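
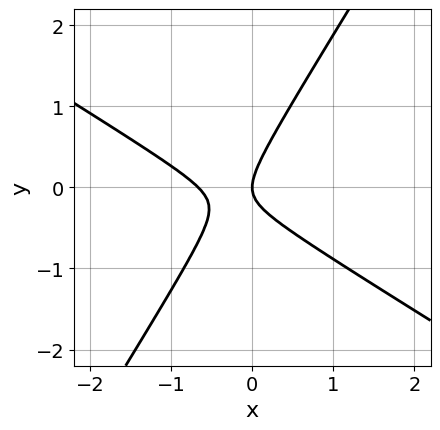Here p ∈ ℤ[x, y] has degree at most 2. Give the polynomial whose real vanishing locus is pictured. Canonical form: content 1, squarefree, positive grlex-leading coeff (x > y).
3*x^2 + 3*x*y - 3*y^2 + 2*x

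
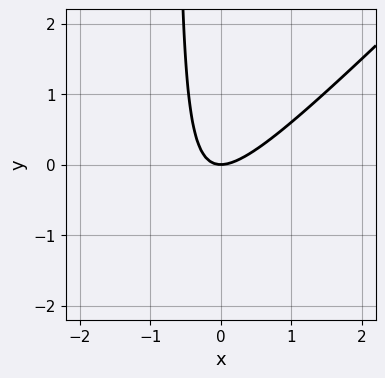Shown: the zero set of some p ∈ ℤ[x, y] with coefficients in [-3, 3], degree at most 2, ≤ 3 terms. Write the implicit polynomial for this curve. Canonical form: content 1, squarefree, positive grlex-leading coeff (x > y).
3*x^2 - 3*x*y - 2*y

The degree is 2 — no degree-1 curve has this shape.
Reading off the gridlines: it crosses the y-axis at the gridline y = 0; it meets the x-axis at x = 0 (among the integer gridlines).
Putting this together gives p.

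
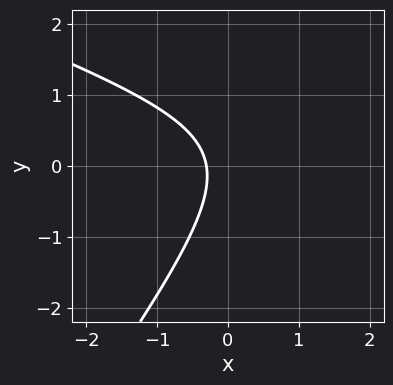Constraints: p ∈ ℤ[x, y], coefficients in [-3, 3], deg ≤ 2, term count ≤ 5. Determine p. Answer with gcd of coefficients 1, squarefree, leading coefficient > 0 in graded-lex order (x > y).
1. The degree is 2 — no degree-1 curve has this shape.
2. From the visible intercepts: it misses every integer gridline on the y-axis.
3. Putting this together gives p.

x^2 + 2*x*y - 2*y^2 - 3*x - 1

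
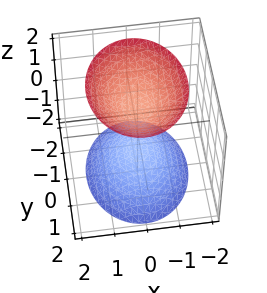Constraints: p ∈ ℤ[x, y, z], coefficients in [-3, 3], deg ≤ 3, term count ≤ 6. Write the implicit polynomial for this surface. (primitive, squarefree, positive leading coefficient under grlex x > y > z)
3*x^2 + 2*y^2 - 2*z^2 + 2

I count 2 distinct pieces.
deg p = 2.
Symmetries: it's symmetric under x → −x, forcing even powers of x; the z ↦ −z reflection is a symmetry, so z appears only in even powers; it's symmetric under y → −y, forcing even powers of y.
Checking where it meets the axes: no y-intercept at any integer in the box; it misses every integer gridline on the x-axis; among the integer gridlines, it crosses the z-axis at z ∈ {-1, 1}.
Solving for integer coefficients yields p as stated.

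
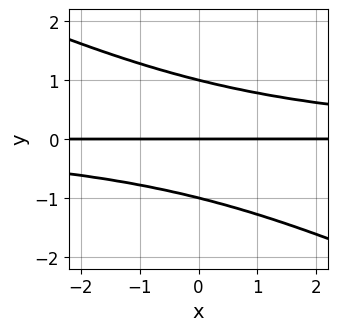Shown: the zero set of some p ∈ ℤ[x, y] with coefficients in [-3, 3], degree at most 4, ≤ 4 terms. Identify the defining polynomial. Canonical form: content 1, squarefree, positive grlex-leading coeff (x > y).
First, the degree is 3 — a generic line meets the curve in up to 3 points.
Next, from the axis intercepts and sections: among the integer gridlines, it crosses the y-axis at y ∈ {-1, 0, 1}; the visible x-axis segment lies entirely on the curve.
Finally, the integer polynomial consistent with all of this is the stated p.

x*y^2 + 2*y^3 - 2*y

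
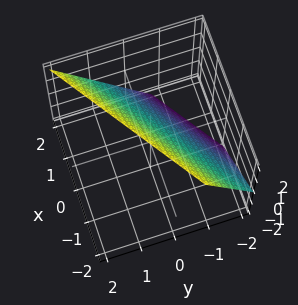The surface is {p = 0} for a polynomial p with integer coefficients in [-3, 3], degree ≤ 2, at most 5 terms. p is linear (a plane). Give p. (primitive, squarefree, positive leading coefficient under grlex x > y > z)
1. The degree is 1 — every cross-section is a straight line — this is a plane.
2. From the axis intercepts and sections: it crosses the z-axis at the gridline z = 1; one x-axis crossing is at x = 1.
3. Matching integer coefficients to the picture gives p.

2*x - 3*y + 2*z - 2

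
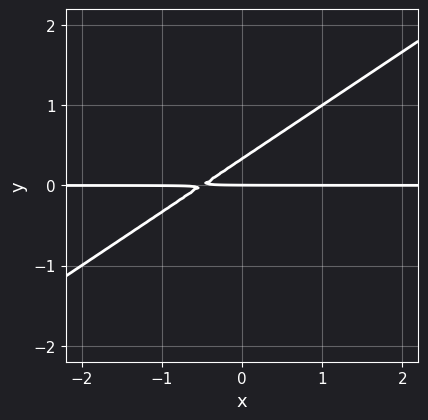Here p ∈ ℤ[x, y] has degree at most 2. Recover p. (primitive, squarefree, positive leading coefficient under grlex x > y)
1. Degree: a generic line meets the curve in up to 2 points, so deg p = 2.
2. From the visible intercepts: the visible x-axis segment lies entirely on the curve; one y-axis crossing is at y = 0.
3. Matching integer coefficients to the picture gives p.

2*x*y - 3*y^2 + y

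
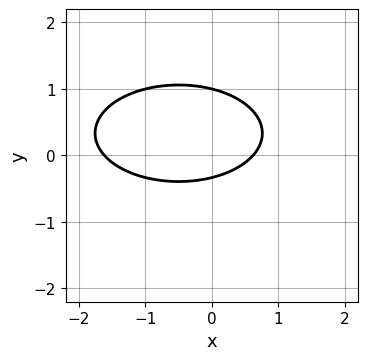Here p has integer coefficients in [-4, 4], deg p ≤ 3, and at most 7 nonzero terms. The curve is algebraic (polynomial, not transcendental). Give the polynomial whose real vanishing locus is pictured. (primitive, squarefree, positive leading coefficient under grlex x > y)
x^2 + 3*y^2 + x - 2*y - 1

1. Degree: no degree-1 curve has this shape, so deg p = 2.
2. From the axis intercepts and sections: it crosses the y-axis at the gridline y = 1.
3. Assembling these constraints gives the stated polynomial.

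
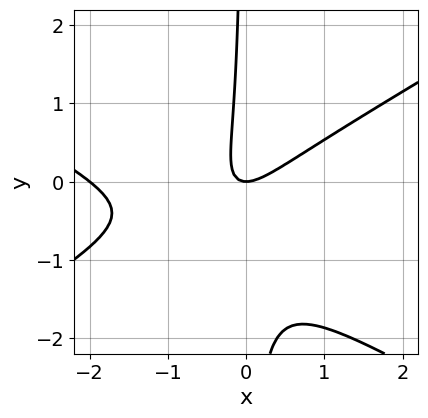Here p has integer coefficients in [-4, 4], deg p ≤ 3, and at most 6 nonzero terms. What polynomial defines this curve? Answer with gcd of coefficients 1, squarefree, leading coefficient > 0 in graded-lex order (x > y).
(a) Degree: no degree-2 curve has this shape, so deg p = 3.
(b) Observable constraints: among the integer gridlines, it crosses the x-axis at x ∈ {-2, 0}; it crosses the y-axis at the gridline y = 0.
(c) The integer polynomial consistent with all of this is the stated p.

x^3 - 3*x*y^2 + 2*x^2 - 3*x*y - y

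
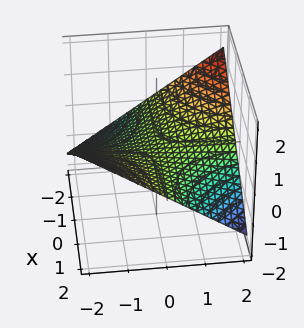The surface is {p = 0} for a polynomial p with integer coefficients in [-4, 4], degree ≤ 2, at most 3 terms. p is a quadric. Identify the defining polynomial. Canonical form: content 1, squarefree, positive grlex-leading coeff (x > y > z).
(a) deg p = 2. A hyperbolic paraboloid; a quadric.
(b) Checking where it meets the axes: every point of the y-axis in the box is on the surface; one z-axis crossing is at z = 0.
(c) Fitting integer coefficients to these (and the overall shape) gives p. Check: (-1, 0, 0) on the x-axis lies on the surface, and p(-1, 0, 0) = 0. ✓

x*y + 3*z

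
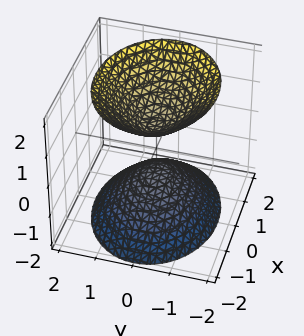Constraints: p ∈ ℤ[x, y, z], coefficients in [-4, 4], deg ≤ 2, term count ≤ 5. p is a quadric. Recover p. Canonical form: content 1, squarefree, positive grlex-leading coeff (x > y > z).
2*x^2 + 3*y^2 - 2*z^2 + 1

1. I count 2 distinct pieces.
2. Degree: two separate bowl-shaped sheets opening away from each other; a quadric, so deg p = 2.
3. Symmetries: it's symmetric under x → −x, forcing even powers of x; mirror symmetry y ↦ −y ⇒ only even powers of y; the z ↦ −z reflection is a symmetry, so z appears only in even powers.
4. From the axis intercepts and sections: no y-intercept at any integer in the box; it misses every integer gridline on the x-axis.
5. Fitting integer coefficients to these (and the overall shape) gives p.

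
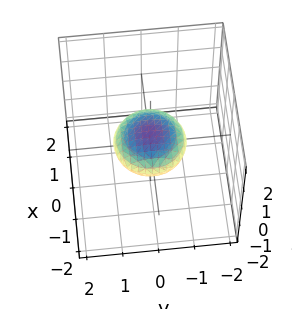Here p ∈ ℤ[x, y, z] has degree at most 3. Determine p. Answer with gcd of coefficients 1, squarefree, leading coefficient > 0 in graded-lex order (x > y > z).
First, the degree is 2 — a closed, bounded, convex surface; a quadric.
Next, symmetries: the z ↦ −z reflection is a symmetry, so z appears only in even powers; the surface is invariant under rotation about z: p = q(x² + y², z).
Next, checking where it meets the axes: the x-axis gridline crossings are at x ∈ {-1, 1}; among the integer gridlines, it crosses the y-axis at y ∈ {-1, 1}; a circular section at z = 0 has radius exactly 1.
Finally, solving for integer coefficients yields p as stated.

x^2 + y^2 + 3*z^2 - 1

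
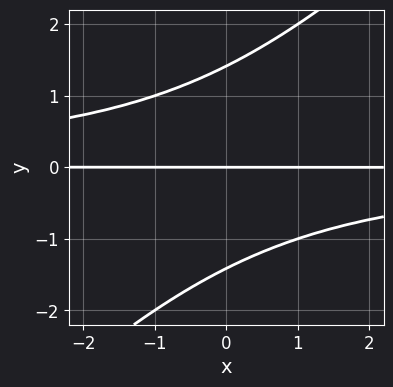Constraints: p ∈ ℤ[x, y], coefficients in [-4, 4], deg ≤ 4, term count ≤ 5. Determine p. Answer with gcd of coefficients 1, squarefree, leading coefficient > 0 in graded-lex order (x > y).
First, deg p = 3. The shape is more complex than any degree-2 curve.
Then, against the integer gridlines: it crosses the y-axis at the gridline y = 0; every point of the x-axis in the box is on the curve.
Finally, the integer polynomial consistent with all of this is the stated p.

x*y^2 - y^3 + 2*y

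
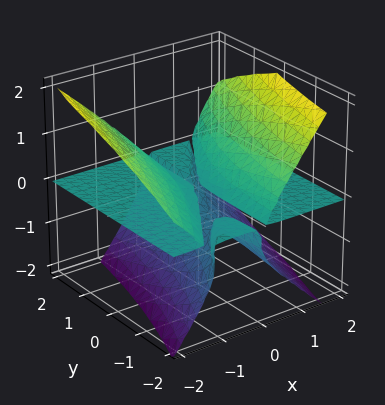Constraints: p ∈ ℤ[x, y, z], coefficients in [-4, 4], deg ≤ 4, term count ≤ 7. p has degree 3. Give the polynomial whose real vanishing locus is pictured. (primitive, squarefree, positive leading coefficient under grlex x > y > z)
3*x^2*z - 2*x*y*z + x*z^2 - 3*z^3 - 2*z^2

(a) I count 3 distinct pieces.
(b) Degree: a generic line meets the surface in up to 3 points, so deg p = 3.
(c) Checking where it meets the axes: the visible y-axis segment lies entirely on the surface; every point of the x-axis in the box is on the surface.
(d) Assembling these constraints gives the stated polynomial.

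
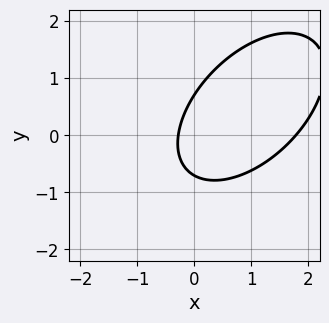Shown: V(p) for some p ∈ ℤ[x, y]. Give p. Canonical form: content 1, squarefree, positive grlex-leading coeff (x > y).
2*x^2 - 2*x*y + 2*y^2 - 3*x - 1

First, deg p = 2. No degree-1 curve has this shape.
Finally, solving for integer coefficients yields p as stated.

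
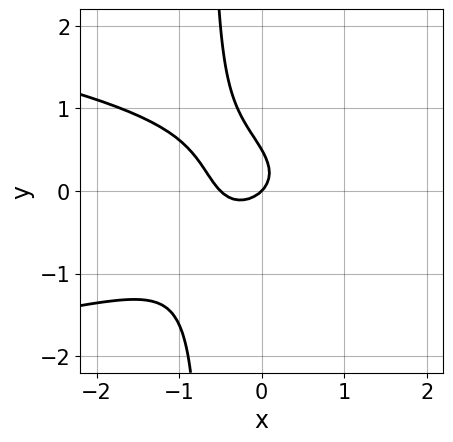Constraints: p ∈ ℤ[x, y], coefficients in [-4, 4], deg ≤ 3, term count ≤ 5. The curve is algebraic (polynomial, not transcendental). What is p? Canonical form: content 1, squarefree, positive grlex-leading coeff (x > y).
3*x*y^2 + 2*x^2 + 2*y^2 + x - y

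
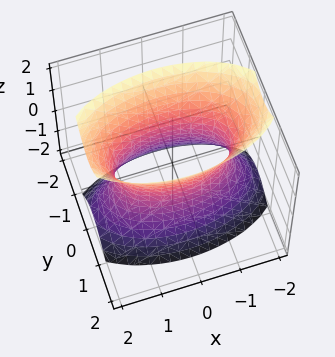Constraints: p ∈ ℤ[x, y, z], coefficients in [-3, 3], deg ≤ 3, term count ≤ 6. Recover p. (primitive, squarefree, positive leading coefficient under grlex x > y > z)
x^2 + 3*y^2 - z^2 - 2

1. deg p = 2.
2. Symmetries: it's symmetric under z → −z, forcing even powers of z; it's symmetric under y → −y, forcing even powers of y; it's symmetric under x → −x, forcing even powers of x.
3. From the visible intercepts: it misses every integer gridline on the z-axis.
4. Solving for integer coefficients yields p as stated.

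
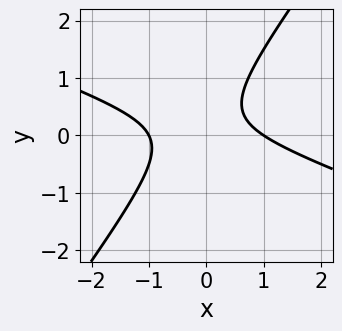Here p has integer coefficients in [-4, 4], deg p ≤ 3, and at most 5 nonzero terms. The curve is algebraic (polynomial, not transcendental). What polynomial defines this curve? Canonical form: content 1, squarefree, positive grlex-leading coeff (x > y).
1. The degree is 2 — a generic line meets the curve in up to 2 points.
2. Against the integer gridlines: the curve avoids every integer y-axis point in the box; the x-axis gridline crossings are at x ∈ {-1, 1}.
3. Assembling these constraints gives the stated polynomial.

x^2 + 2*x*y - 2*y^2 + y - 1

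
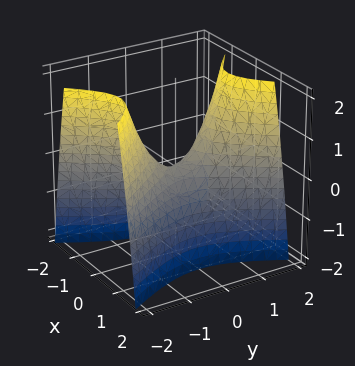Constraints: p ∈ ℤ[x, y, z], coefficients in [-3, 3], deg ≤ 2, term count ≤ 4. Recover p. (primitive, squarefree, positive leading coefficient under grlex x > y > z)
2*x^2 - y^2 + z

1. The degree is 2 — a hyperbolic paraboloid; a quadric.
2. Symmetries: it's symmetric under y → −y, forcing even powers of y; it's symmetric under x → −x, forcing even powers of x.
3. Reading off the gridlines: it meets the x-axis at x = 0 (among the integer gridlines); it meets the y-axis at y = 0 (among the integer gridlines); it meets the z-axis at z = 0 (among the integer gridlines).
4. Putting this together gives p.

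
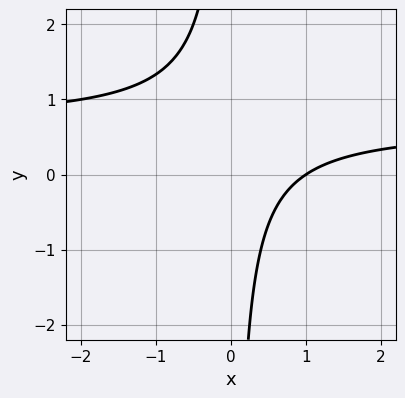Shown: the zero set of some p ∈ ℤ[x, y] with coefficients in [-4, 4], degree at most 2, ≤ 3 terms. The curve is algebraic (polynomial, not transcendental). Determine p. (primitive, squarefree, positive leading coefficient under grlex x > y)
First, degree: the shape is more complex than any degree-1 curve, so deg p = 2.
Then, from the axis intercepts and sections: it crosses the x-axis at the gridline x = 1; the curve avoids every integer y-axis point in the box.
Finally, the integer polynomial consistent with all of this is the stated p.

3*x*y - 2*x + 2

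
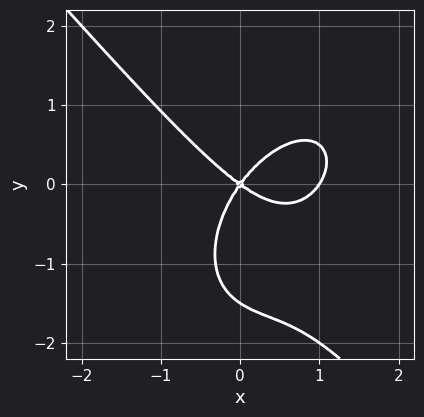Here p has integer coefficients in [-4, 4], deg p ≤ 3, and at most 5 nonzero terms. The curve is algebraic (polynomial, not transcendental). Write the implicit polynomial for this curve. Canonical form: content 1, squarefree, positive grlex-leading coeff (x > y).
3*x^3 + 2*y^3 - 3*x^2 - 2*x*y + 3*y^2

deg p = 3. The shape is more complex than any degree-2 curve.
Reading off the gridlines: it crosses the y-axis at the gridline y = 0; among the integer gridlines, it crosses the x-axis at x ∈ {0, 1}.
Assembling these constraints gives the stated polynomial.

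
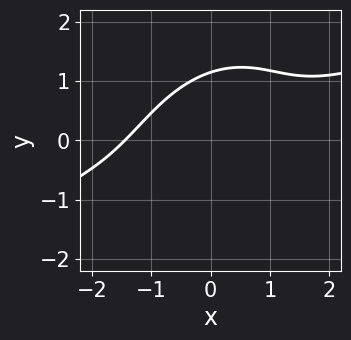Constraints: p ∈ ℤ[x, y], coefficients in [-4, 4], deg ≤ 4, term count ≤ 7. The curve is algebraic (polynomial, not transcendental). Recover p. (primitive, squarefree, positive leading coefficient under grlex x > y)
(a) deg p = 3.
(b) The integer polynomial consistent with all of this is the stated p.

x^3 - 3*x^2*y + 2*x*y^2 - 2*y^3 + 3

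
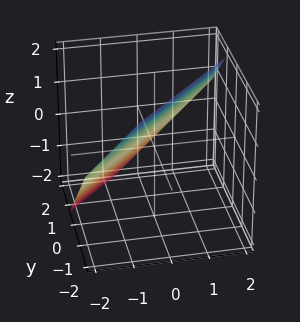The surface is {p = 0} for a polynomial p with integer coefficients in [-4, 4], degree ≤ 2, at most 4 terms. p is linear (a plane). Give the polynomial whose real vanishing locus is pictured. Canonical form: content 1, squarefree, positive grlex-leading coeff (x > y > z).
1. The degree is 1 — every cross-section is a straight line — this is a plane.
2. Putting this together gives p.

3*x - 3*y - 3*z + 2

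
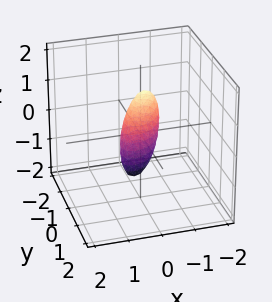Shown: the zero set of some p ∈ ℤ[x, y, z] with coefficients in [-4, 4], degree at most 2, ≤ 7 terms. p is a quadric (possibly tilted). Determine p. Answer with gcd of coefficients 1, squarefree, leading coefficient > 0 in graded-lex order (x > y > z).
3*x^2 - 3*x*y + 3*y^2 + 3*y*z + 2*z^2 - 1

(a) The degree is 2 — no degree-1 surface has this shape.
(b) Solving for integer coefficients yields p as stated.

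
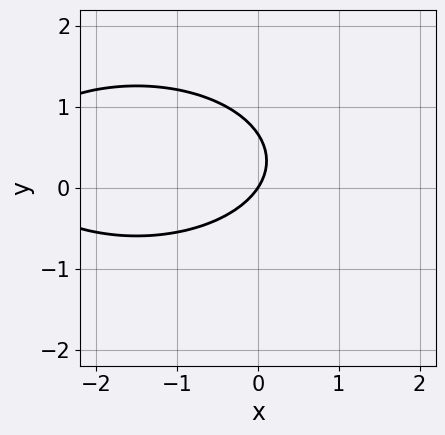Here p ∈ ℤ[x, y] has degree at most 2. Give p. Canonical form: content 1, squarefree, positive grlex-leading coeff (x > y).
x^2 + 3*y^2 + 3*x - 2*y

(a) Degree: no degree-1 curve has this shape, so deg p = 2.
(b) From the axis intercepts and sections: it meets the y-axis at y = 0 (among the integer gridlines); one x-axis crossing is at x = 0.
(c) The integer polynomial consistent with all of this is the stated p.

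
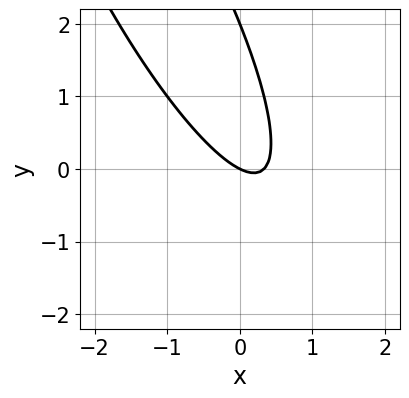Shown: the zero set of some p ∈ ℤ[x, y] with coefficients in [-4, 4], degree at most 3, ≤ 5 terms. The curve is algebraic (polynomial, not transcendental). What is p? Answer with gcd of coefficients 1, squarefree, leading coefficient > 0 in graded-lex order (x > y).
1. deg p = 2. No degree-1 curve has this shape.
2. Checking where it meets the axes: among the integer gridlines, it crosses the y-axis at y ∈ {0, 2}; one x-axis crossing is at x = 0.
3. Fitting integer coefficients to these (and the overall shape) gives p.

3*x^2 + 3*x*y + y^2 - x - 2*y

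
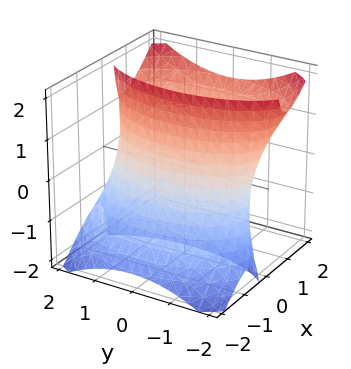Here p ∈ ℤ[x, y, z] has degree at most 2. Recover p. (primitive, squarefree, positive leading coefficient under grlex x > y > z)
1. Degree: the shape is more complex than any degree-1 surface, so deg p = 2.
2. Reading off the gridlines: among the integer gridlines, it crosses the x-axis at x ∈ {-1, 1}; it misses every integer gridline on the z-axis.
3. Matching integer coefficients to the picture gives p.

3*x^2 - 3*x*z + y^2 - 3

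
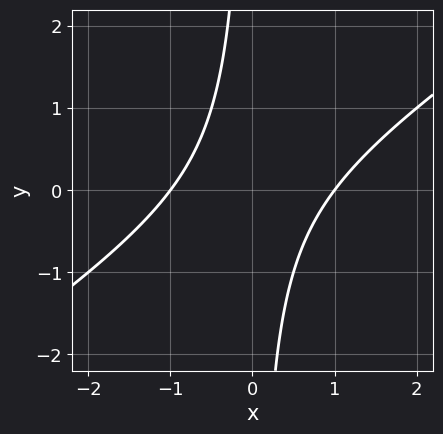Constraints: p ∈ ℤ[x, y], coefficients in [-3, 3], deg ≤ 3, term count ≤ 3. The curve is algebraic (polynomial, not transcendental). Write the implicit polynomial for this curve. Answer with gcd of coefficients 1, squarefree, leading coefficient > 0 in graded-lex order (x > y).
(a) deg p = 2.
(b) From the axis intercepts and sections: no y-intercept at any integer in the box; the x-axis gridline crossings are at x ∈ {-1, 1}.
(c) Fitting integer coefficients to these (and the overall shape) gives p.

2*x^2 - 3*x*y - 2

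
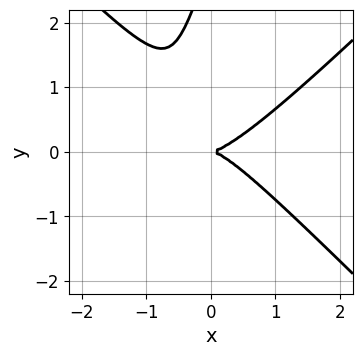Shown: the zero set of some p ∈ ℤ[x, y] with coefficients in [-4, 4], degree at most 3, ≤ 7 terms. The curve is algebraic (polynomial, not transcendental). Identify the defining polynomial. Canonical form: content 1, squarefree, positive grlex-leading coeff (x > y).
3*x^3 - x^2*y - 3*x*y^2 + y^3 - 3*y^2

deg p = 3. The shape is more complex than any degree-2 curve.
Against the integer gridlines: it meets the x-axis at x = 0 (among the integer gridlines); one y-axis crossing is at y = 0.
These observations pin down the coefficients.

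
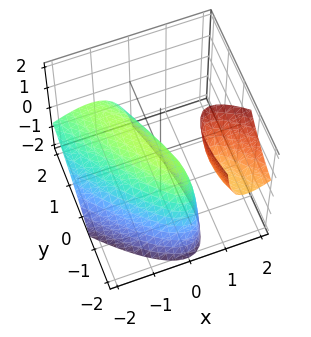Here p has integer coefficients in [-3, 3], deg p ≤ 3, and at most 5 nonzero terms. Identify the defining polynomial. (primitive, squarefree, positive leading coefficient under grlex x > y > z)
3*x^2 + 3*x*y - 3*x*z + y^2 + 2*z

First, the picture has 2 separate pieces. They look like related sheets of one shape, so recover p as a whole.
Then, the degree is 2 — a generic line meets the surface in up to 2 points.
Then, from the visible intercepts: it meets the y-axis at y = 0 (among the integer gridlines); it meets the x-axis at x = 0 (among the integer gridlines).
Finally, together with the visible shape, these determine p as stated.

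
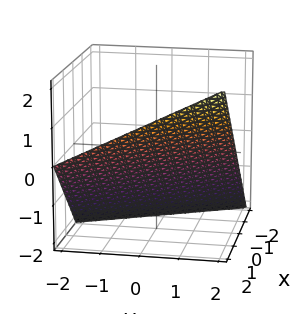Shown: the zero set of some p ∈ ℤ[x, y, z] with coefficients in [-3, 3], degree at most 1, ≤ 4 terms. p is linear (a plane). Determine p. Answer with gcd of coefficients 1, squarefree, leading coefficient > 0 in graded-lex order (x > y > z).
1. The degree is 1 — the surface is flat (a plane).
2. From the axis intercepts and sections: it meets the x-axis at x = 1 (among the integer gridlines); it meets the z-axis at z = -1 (among the integer gridlines); it crosses the y-axis at the gridline y = 2.
3. Putting this together gives p.

2*x + y - 2*z - 2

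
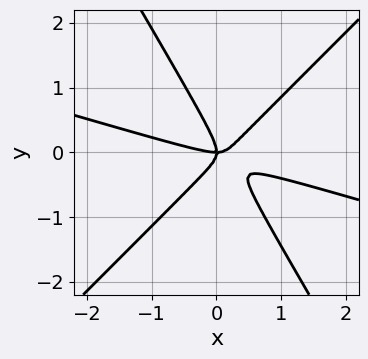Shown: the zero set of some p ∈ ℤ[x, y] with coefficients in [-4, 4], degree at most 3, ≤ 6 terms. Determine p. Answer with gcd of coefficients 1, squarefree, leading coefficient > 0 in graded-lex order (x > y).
x^3 + 3*x^2*y - 2*x*y^2 - 2*y^3 - x*y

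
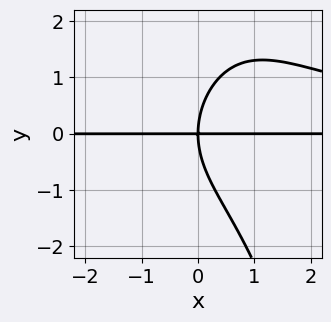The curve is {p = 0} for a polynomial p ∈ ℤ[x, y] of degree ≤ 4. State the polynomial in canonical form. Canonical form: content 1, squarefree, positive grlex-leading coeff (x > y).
x^2*y^2 + y^3 - 3*x*y

(a) deg p = 4.
(b) Checking where it meets the axes: one y-axis crossing is at y = 0; the visible x-axis segment lies entirely on the curve.
(c) Matching integer coefficients to the picture gives p.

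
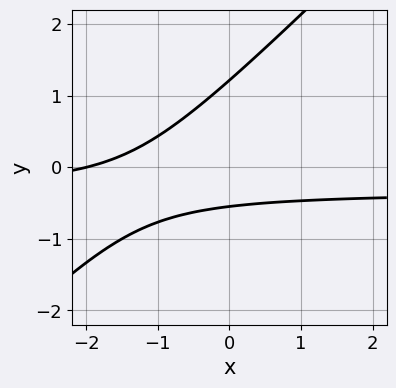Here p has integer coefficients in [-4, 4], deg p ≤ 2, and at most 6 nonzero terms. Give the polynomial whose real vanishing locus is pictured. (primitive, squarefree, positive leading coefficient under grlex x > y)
3*x*y - 3*y^2 + x + 2*y + 2

First, deg p = 2.
Next, against the integer gridlines: one x-axis crossing is at x = -2.
Finally, the integer polynomial consistent with all of this is the stated p.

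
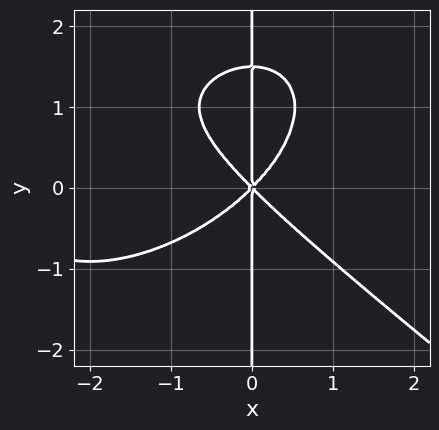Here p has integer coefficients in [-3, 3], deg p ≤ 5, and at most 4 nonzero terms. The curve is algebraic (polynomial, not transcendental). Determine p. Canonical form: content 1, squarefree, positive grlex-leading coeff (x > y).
Degree: the shape is more complex than any degree-3 curve, so deg p = 4.
Checking where it meets the axes: it meets the x-axis at x = 0 (among the integer gridlines); every point of the y-axis in the box is on the curve.
Matching integer coefficients to the picture gives p.

x^4 + 2*x*y^3 + 3*x^3 - 3*x*y^2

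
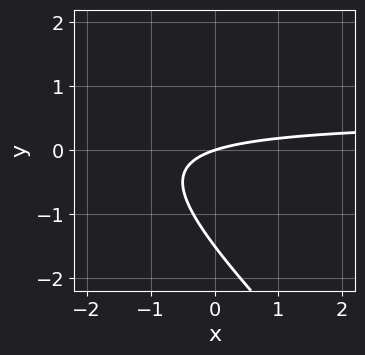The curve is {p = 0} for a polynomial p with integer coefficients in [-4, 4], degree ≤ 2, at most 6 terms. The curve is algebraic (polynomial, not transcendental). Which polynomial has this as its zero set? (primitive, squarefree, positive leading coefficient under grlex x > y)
2*x*y + 2*y^2 - x + 3*y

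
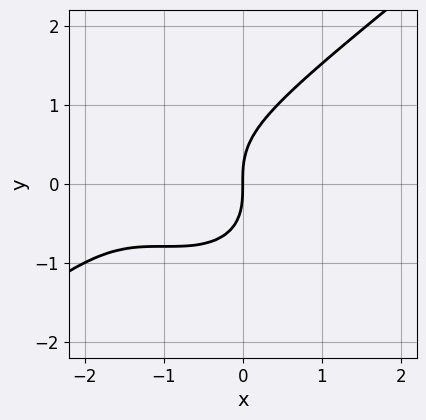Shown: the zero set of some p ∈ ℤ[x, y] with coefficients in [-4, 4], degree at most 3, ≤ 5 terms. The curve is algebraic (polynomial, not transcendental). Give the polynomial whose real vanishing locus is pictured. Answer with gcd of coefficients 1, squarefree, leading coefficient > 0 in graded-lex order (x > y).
x^3 - 2*y^3 + 3*x^2 + 3*x

First, the degree is 3 — a generic line meets the curve in up to 3 points.
Next, observable constraints: it meets the y-axis at y = 0 (among the integer gridlines); one x-axis crossing is at x = 0.
Finally, these observations pin down the coefficients.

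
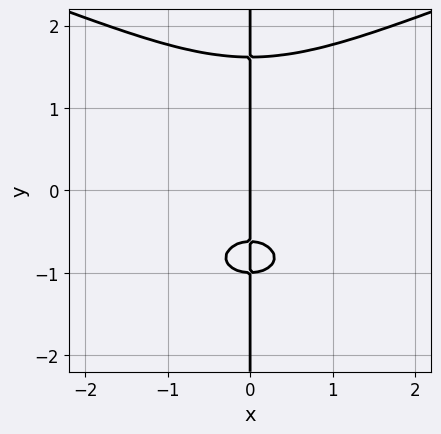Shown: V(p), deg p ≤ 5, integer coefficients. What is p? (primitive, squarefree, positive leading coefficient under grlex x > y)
The degree is 4 — a generic line meets the curve in up to 4 points.
Against the integer gridlines: it meets the x-axis at x = 0 (among the integer gridlines); every point of the y-axis in the box is on the curve.
Solving for integer coefficients yields p as stated.

x*y^3 - x^3 - 2*x*y - x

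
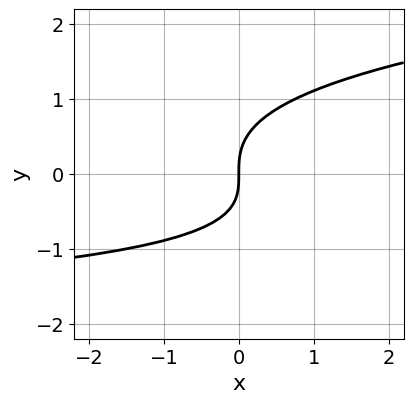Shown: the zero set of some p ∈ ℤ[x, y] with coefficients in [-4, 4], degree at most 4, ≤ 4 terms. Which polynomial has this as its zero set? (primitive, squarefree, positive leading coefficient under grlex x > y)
(a) Degree: the shape is more complex than any degree-2 curve, so deg p = 3.
(b) From the visible intercepts: it meets the x-axis at x = 0 (among the integer gridlines); it meets the y-axis at y = 0 (among the integer gridlines).
(c) The integer polynomial consistent with all of this is the stated p.

3*y^3 - x*y - 3*x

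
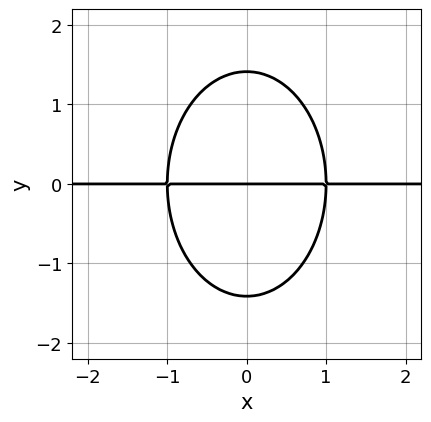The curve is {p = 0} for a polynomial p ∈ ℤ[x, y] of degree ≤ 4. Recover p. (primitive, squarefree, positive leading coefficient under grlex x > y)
2*x^2*y + y^3 - 2*y

(a) The degree is 3 — no degree-2 curve has this shape.
(b) Symmetries: it's symmetric under x → −x, forcing even powers of x.
(c) From the visible intercepts: the visible x-axis segment lies entirely on the curve; it crosses the y-axis at the gridline y = 0.
(d) Matching integer coefficients to the picture gives p.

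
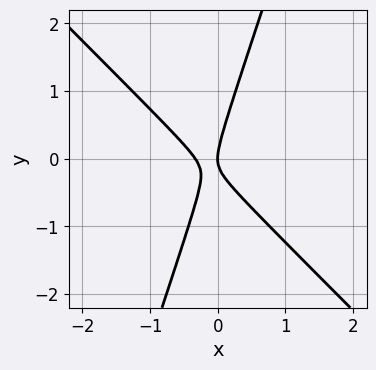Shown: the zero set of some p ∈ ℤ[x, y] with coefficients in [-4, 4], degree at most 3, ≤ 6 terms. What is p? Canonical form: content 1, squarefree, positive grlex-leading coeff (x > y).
3*x^2 + 2*x*y - y^2 + x

(a) Degree: no degree-1 curve has this shape, so deg p = 2.
(b) Observable constraints: one x-axis crossing is at x = 0; it meets the y-axis at y = 0 (among the integer gridlines).
(c) Solving for integer coefficients yields p as stated.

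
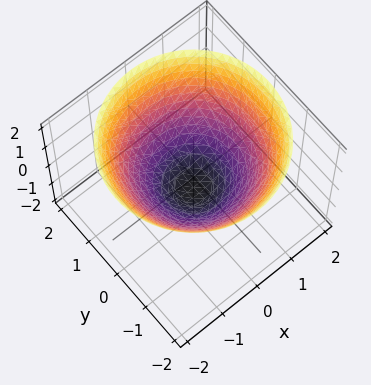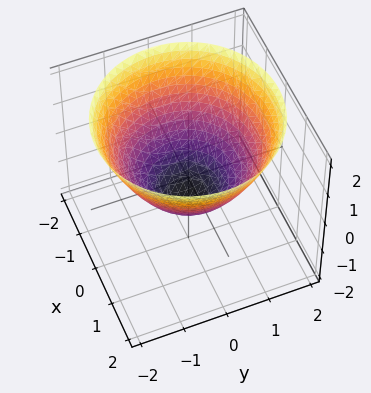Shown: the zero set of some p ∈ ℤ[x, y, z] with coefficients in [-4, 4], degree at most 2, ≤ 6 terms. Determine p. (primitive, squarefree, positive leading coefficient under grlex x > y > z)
2*x^2 + 2*y^2 - 3*z - 2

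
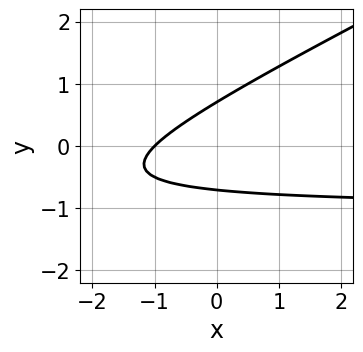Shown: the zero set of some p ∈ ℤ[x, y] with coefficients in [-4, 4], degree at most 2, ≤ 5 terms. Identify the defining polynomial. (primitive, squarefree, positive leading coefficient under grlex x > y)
(a) The degree is 2 — no degree-1 curve has this shape.
(b) From the axis intercepts and sections: it meets the x-axis at x = -1 (among the integer gridlines).
(c) Putting this together gives p.

x*y - 2*y^2 + x + 1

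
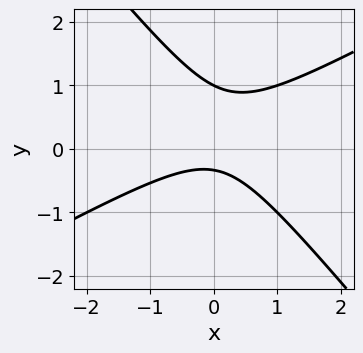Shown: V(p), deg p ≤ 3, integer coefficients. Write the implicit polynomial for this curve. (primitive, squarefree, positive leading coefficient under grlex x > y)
2*x^2 - 2*x*y - 3*y^2 + 2*y + 1

1. Degree: a generic line meets the curve in up to 2 points, so deg p = 2.
2. Checking where it meets the axes: the curve avoids every integer x-axis point in the box; one y-axis crossing is at y = 1.
3. Solving for integer coefficients yields p as stated.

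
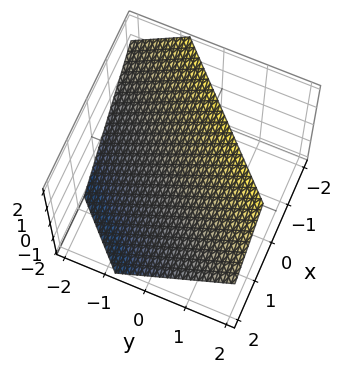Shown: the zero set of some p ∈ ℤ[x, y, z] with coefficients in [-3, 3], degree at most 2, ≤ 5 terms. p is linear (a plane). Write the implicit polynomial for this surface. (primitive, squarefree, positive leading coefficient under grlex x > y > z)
3*x - 3*y + 3*z - 2

Degree: every cross-section is a straight line — this is a plane, so deg p = 1.
Putting this together gives p.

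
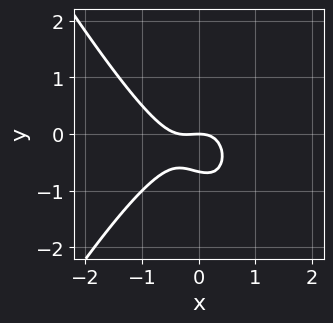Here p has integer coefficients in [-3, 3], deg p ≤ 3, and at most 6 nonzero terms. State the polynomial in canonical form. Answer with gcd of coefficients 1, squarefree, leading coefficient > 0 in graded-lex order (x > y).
3*x^3 - x*y^2 + x^2 + 3*y^2 + 2*y

First, the degree is 3 — the shape is more complex than any degree-2 curve.
Then, checking where it meets the axes: it meets the x-axis at x = 0 (among the integer gridlines); it crosses the y-axis at the gridline y = 0.
Finally, matching integer coefficients to the picture gives p.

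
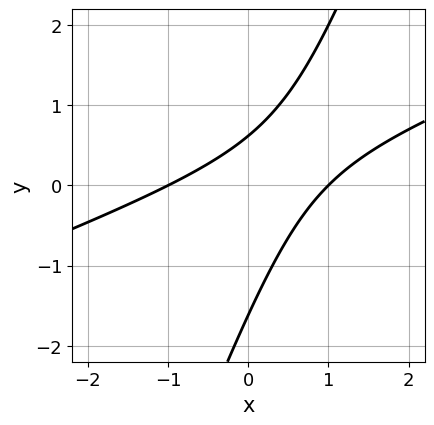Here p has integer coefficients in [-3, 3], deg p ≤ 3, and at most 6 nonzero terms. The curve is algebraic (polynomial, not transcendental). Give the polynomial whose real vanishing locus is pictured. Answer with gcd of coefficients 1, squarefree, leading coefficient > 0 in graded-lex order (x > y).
First, the degree is 2 — the shape is more complex than any degree-1 curve.
Next, against the integer gridlines: the x-axis gridline crossings are at x ∈ {-1, 1}.
Finally, fitting integer coefficients to these (and the overall shape) gives p.

x^2 - 3*x*y + y^2 + y - 1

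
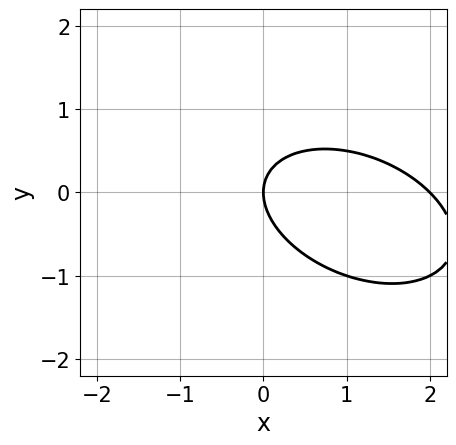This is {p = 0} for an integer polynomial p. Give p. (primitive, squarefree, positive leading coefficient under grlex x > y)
First, deg p = 2. The shape is more complex than any degree-1 curve.
Next, reading off the gridlines: the x-axis gridline crossings are at x ∈ {0, 2}; it crosses the y-axis at the gridline y = 0.
Finally, solving for integer coefficients yields p as stated.

x^2 + x*y + 2*y^2 - 2*x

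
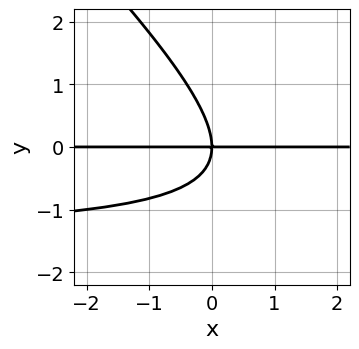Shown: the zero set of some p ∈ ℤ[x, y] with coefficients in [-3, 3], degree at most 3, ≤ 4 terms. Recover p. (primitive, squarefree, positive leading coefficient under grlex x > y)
2*x*y^2 + 2*y^3 + 3*x*y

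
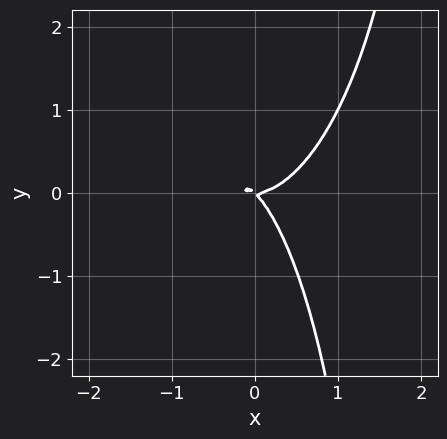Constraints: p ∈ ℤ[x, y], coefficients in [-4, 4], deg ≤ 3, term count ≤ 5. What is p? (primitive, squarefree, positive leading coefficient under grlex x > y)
First, the degree is 3 — the shape is more complex than any degree-2 curve.
Then, against the integer gridlines: one x-axis crossing is at x = 0; one y-axis crossing is at y = 0.
Finally, the integer polynomial consistent with all of this is the stated p.

3*x^3 + x*y^2 - 2*x*y - 2*y^2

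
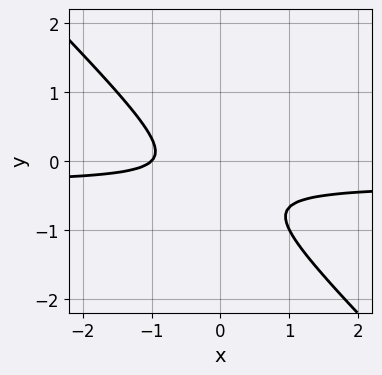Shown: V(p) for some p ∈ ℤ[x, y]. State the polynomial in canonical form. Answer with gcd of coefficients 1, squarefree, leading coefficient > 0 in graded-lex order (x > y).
3*x*y + 3*y^2 + x + 2*y + 1

First, degree: no degree-1 curve has this shape, so deg p = 2.
Next, checking where it meets the axes: it meets the x-axis at x = -1 (among the integer gridlines); it misses every integer gridline on the y-axis.
Finally, solving for integer coefficients yields p as stated.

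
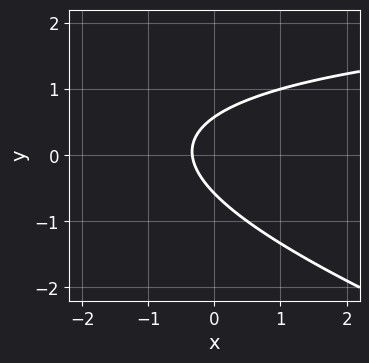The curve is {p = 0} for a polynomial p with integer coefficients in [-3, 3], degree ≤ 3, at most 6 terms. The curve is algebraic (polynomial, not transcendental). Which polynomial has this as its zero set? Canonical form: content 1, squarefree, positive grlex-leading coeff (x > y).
x*y + 3*y^2 - 3*x - 1

1. Degree: a generic line meets the curve in up to 2 points, so deg p = 2.
2. Putting this together gives p.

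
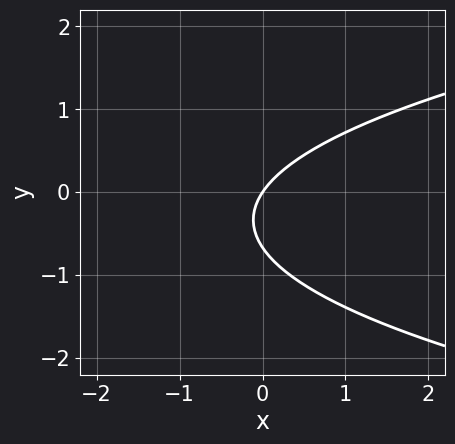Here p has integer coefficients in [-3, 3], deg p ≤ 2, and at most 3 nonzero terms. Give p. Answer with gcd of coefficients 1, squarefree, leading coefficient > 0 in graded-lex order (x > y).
deg p = 2. The shape is more complex than any degree-1 curve.
Against the integer gridlines: it crosses the x-axis at the gridline x = 0; it crosses the y-axis at the gridline y = 0.
Putting this together gives p.

3*y^2 - 3*x + 2*y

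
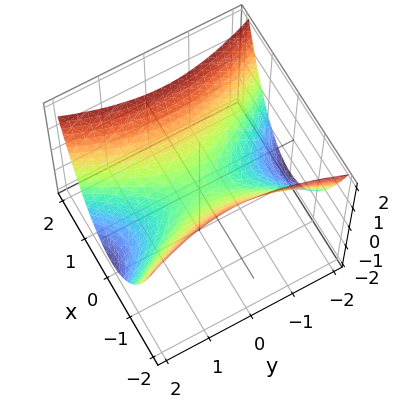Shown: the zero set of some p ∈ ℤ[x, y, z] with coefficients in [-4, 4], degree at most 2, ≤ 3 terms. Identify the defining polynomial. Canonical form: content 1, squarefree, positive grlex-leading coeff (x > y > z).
First, deg p = 2.
Next, symmetries: mirror symmetry x ↦ −x ⇒ only even powers of x; it's symmetric under y → −y, forcing even powers of y.
Next, checking where it meets the axes: it crosses the y-axis at the gridline y = 0; it meets the x-axis at x = 0 (among the integer gridlines).
Finally, together with the visible shape, these determine p as stated.

3*x^2 - y^2 - 3*z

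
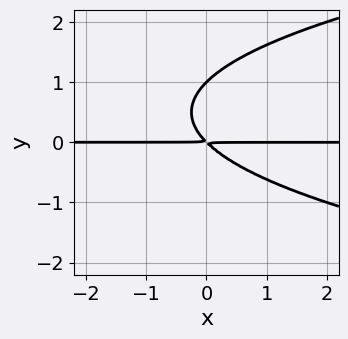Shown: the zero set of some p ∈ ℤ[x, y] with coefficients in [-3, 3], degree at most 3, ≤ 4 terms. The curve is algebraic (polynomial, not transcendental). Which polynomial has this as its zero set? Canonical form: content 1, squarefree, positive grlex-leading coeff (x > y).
The degree is 3 — a generic line meets the curve in up to 3 points.
Against the integer gridlines: every point of the x-axis in the box is on the curve; it meets the y-axis at y = 1 (among the integer gridlines).
Together with the visible shape, these determine p as stated.

y^3 - x*y - y^2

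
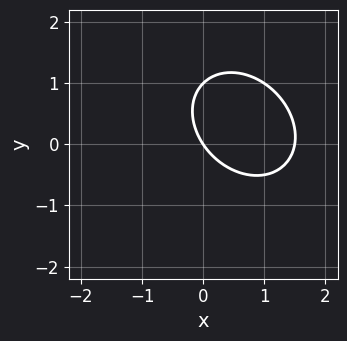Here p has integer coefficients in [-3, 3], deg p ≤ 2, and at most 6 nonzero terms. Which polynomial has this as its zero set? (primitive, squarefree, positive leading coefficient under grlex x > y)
First, deg p = 2. No degree-1 curve has this shape.
Next, from the axis intercepts and sections: the y-axis gridline crossings are at y ∈ {0, 1}; one x-axis crossing is at x = 0.
Finally, matching integer coefficients to the picture gives p.

2*x^2 + x*y + 2*y^2 - 3*x - 2*y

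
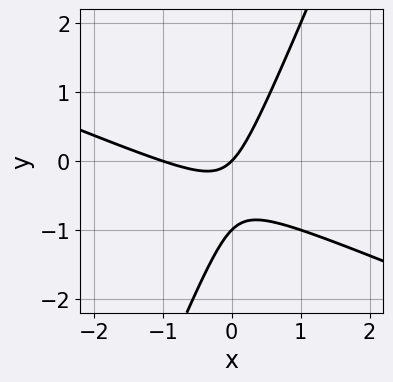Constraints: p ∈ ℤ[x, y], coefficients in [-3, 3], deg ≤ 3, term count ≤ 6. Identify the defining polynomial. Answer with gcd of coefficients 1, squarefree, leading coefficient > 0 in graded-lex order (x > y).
First, the degree is 2 — a generic line meets the curve in up to 2 points.
Next, reading off the gridlines: the x-axis gridline crossings are at x ∈ {-1, 0}; the y-axis gridline crossings are at y ∈ {-1, 0}.
Finally, assembling these constraints gives the stated polynomial.

x^2 + 2*x*y - y^2 + x - y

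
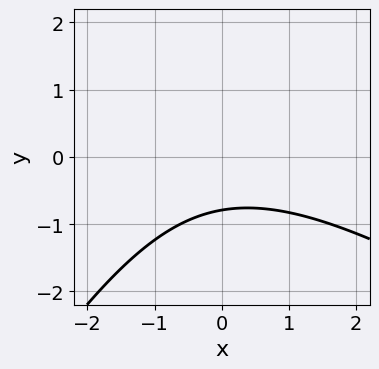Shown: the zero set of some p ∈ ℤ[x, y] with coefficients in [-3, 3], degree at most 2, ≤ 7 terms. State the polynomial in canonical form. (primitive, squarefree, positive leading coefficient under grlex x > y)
First, the degree is 2 — the shape is more complex than any degree-1 curve.
Then, observable constraints: the curve avoids every integer x-axis point in the box.
Finally, the integer polynomial consistent with all of this is the stated p.

x^2 + x*y - y^2 + 3*y + 3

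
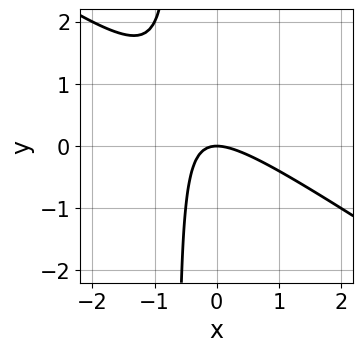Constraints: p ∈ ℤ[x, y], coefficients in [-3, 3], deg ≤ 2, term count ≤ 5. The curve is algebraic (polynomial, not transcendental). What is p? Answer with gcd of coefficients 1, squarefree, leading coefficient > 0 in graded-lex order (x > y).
1. deg p = 2. A generic line meets the curve in up to 2 points.
2. From the visible intercepts: it meets the x-axis at x = 0 (among the integer gridlines); it meets the y-axis at y = 0 (among the integer gridlines).
3. These observations pin down the coefficients.

2*x^2 + 3*x*y + 2*y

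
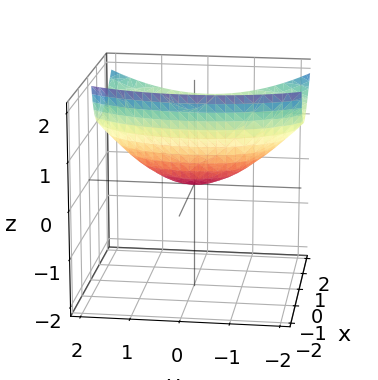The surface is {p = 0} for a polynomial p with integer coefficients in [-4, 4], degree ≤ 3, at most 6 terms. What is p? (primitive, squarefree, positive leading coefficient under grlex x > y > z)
1. The degree is 2 — no degree-1 surface has this shape.
2. Checking where it meets the axes: it meets the x-axis at x = 0 (among the integer gridlines); it crosses the y-axis at the gridline y = 0; it meets the z-axis at z = 0 (among the integer gridlines).
3. Matching integer coefficients to the picture gives p.

3*x^2 - 3*x*z + y^2 - 3*z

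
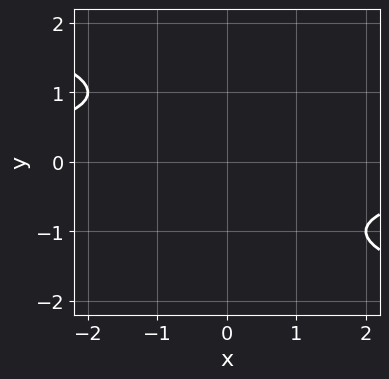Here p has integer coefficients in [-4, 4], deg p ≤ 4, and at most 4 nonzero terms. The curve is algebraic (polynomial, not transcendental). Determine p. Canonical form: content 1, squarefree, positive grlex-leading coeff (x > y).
Degree: the shape is more complex than any degree-3 curve, so deg p = 4.
From the visible intercepts: it misses every integer gridline on the x-axis; no y-intercept at any integer in the box.
Together with the visible shape, these determine p as stated.

y^4 + 2*x*y + 3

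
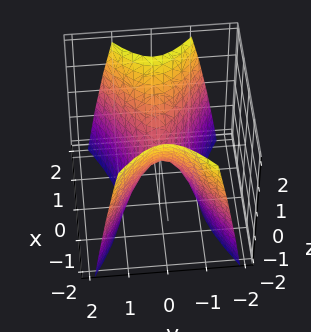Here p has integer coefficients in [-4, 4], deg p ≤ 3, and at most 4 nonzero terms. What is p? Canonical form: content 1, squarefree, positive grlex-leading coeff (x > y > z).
1. Degree: a saddle surface; a quadric, so deg p = 2.
2. Symmetries: mirror symmetry x ↦ −x ⇒ only even powers of x; it's symmetric under y → −y, forcing even powers of y.
3. Reading off the gridlines: it crosses the y-axis at the gridline y = 0; it meets the z-axis at z = 0 (among the integer gridlines); one x-axis crossing is at x = 0.
4. Together with the visible shape, these determine p as stated.

x^2 - 2*y^2 - z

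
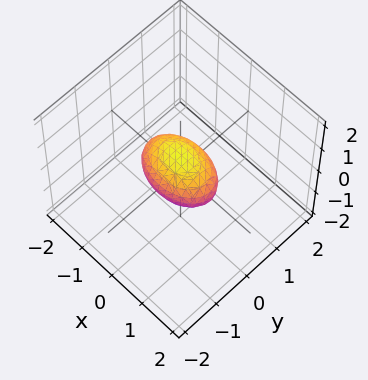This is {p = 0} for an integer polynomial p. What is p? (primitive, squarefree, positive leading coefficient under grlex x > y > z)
First, degree: a closed, bounded, convex surface; a quadric, so deg p = 2.
Next, symmetries: the z ↦ −z reflection is a symmetry, so z appears only in even powers; mirror symmetry x ↦ −x ⇒ only even powers of x; mirror symmetry y ↦ −y ⇒ only even powers of y.
Next, from the visible intercepts: the x-axis gridline crossings are at x ∈ {-1, 1}.
Finally, fitting integer coefficients to these (and the overall shape) gives p.

x^2 + 2*y^2 + 2*z^2 - 1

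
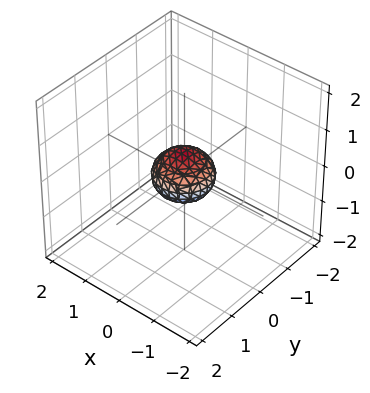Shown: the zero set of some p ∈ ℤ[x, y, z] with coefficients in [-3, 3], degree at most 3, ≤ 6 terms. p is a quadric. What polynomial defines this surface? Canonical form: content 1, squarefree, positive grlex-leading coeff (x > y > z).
2*x^2 + 2*y^2 + 3*z^2 - 1

First, degree: bounded and convex; a quadric, so deg p = 2.
Next, symmetries: rotational symmetry about the z-axis ⇒ p depends on x, y only through x² + y²; the z ↦ −z reflection is a symmetry, so z appears only in even powers.
Next, from the visible intercepts: a circular section at z = 0 has radius between 0 and 1.
Finally, the integer polynomial consistent with all of this is the stated p.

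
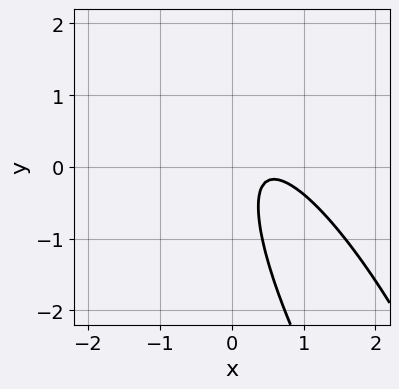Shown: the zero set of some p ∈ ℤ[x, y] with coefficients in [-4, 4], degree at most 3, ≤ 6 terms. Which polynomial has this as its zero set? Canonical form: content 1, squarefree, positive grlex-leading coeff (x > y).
3*x^2 + 3*x*y + y^2 - 3*x + 1

First, degree: the shape is more complex than any degree-1 curve, so deg p = 2.
Then, against the integer gridlines: no y-intercept at any integer in the box; the curve avoids every integer x-axis point in the box.
Finally, together with the visible shape, these determine p as stated.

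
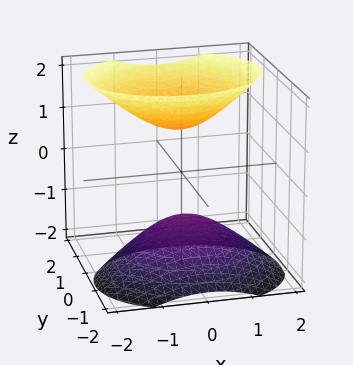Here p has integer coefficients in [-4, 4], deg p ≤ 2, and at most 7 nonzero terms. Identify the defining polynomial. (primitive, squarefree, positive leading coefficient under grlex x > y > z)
2*x^2 + 3*y^2 - 2*y*z - 2*z^2 + 2

I count 2 distinct pieces. Treating them together as one polynomial.
deg p = 2. A generic line meets the surface in up to 2 points.
Against the integer gridlines: the surface avoids every integer x-axis point in the box; it misses every integer gridline on the y-axis; the z-axis gridline crossings are at z ∈ {-1, 1}.
These observations pin down the coefficients.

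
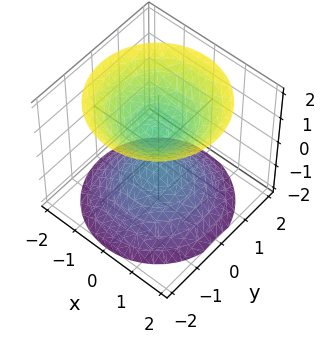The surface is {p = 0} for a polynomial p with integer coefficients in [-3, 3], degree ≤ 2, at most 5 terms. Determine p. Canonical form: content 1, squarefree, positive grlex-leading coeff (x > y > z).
First, the picture has 2 separate pieces.
Next, deg p = 2.
Next, symmetries: rotational symmetry about the z-axis ⇒ p depends on x, y only through x² + y²; it's symmetric under z → −z, forcing even powers of z.
Then, reading off the gridlines: a circular section at z = 2 has radius between 1 and 2; no x-intercept at any integer in the box; no y-intercept at any integer in the box.
Finally, the integer polynomial consistent with all of this is the stated p.

2*x^2 + 2*y^2 - 2*z^2 + 1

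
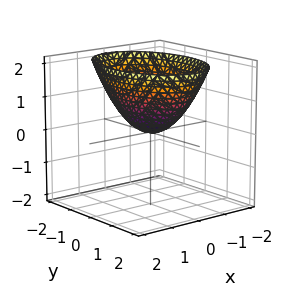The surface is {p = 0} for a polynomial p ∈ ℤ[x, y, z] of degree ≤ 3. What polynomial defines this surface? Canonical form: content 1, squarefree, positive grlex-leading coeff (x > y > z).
2*x^2 + y^2 - 2*z

The degree is 2 — a single bowl opening along one axis; a quadric.
Symmetries: it's symmetric under x → −x, forcing even powers of x; the y ↦ −y reflection is a symmetry, so y appears only in even powers.
Observable constraints: it crosses the z-axis at the gridline z = 0; one y-axis crossing is at y = 0.
Together with the visible shape, these determine p as stated.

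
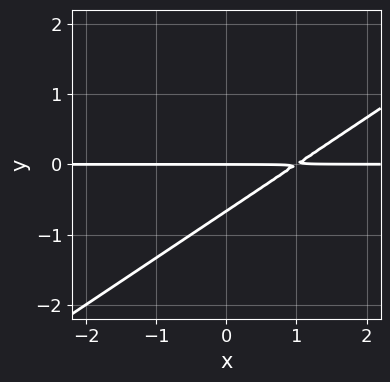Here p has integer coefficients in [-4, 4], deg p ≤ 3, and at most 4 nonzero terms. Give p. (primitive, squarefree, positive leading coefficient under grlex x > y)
2*x*y - 3*y^2 - 2*y

Degree: the shape is more complex than any degree-1 curve, so deg p = 2.
Against the integer gridlines: one y-axis crossing is at y = 0; every point of the x-axis in the box is on the curve.
Fitting integer coefficients to these (and the overall shape) gives p.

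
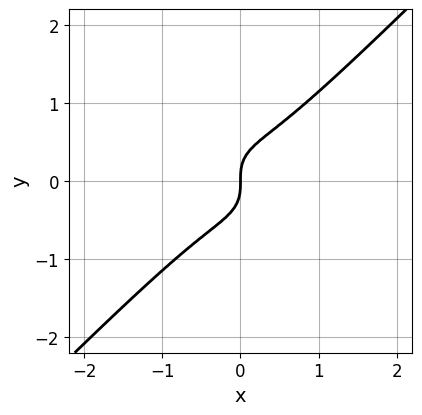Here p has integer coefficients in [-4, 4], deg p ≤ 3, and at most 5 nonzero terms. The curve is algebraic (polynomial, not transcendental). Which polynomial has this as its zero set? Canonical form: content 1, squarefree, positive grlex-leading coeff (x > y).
2*x^3 - 2*y^3 + x

The degree is 3 — no degree-2 curve has this shape.
Checking where it meets the axes: it meets the y-axis at y = 0 (among the integer gridlines); one x-axis crossing is at x = 0.
Matching integer coefficients to the picture gives p.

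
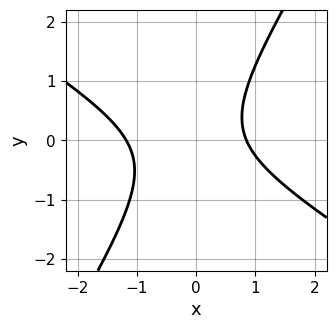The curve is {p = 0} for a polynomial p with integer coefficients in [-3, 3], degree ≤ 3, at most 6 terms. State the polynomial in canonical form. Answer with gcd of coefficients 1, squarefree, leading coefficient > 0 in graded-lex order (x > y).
3*x^2 + 3*x*y - 3*y^2 + x - 3

1. deg p = 2. No degree-1 curve has this shape.
2. From the visible intercepts: the curve avoids every integer y-axis point in the box.
3. Fitting integer coefficients to these (and the overall shape) gives p.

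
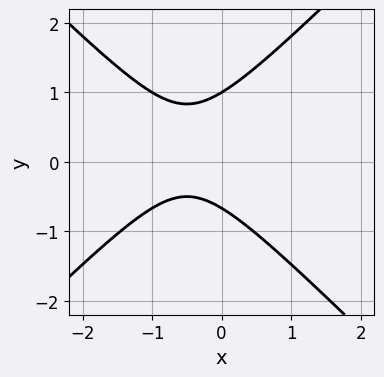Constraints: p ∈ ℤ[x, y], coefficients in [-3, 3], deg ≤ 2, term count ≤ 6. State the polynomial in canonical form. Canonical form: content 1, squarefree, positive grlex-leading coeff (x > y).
The degree is 2 — a generic line meets the curve in up to 2 points.
Checking where it meets the axes: one y-axis crossing is at y = 1; no x-intercept at any integer in the box.
The integer polynomial consistent with all of this is the stated p.

3*x^2 - 3*y^2 + 3*x + y + 2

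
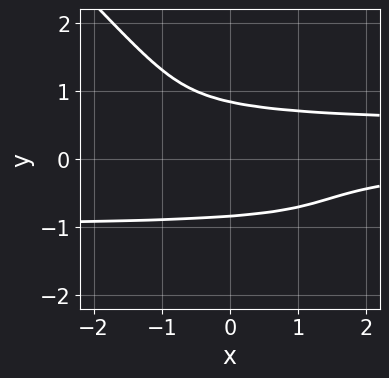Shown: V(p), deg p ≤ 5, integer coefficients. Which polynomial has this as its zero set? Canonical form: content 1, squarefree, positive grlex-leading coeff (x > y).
2*x*y^3 + 2*y^4 + x*y^2 - x*y - 1

1. The degree is 4 — no degree-3 curve has this shape.
2. From the axis intercepts and sections: the curve avoids every integer x-axis point in the box.
3. Fitting integer coefficients to these (and the overall shape) gives p.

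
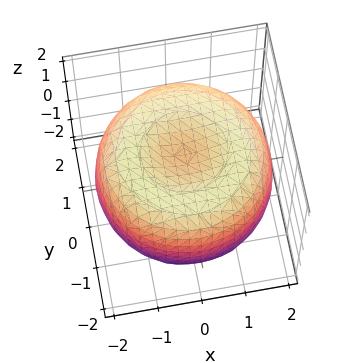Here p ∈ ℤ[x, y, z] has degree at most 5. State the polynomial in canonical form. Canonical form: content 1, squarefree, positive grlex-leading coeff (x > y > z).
x^4 + 2*x^2*y^2 + y^4 - 3*x^2 - 3*y^2 + 3*z^2 - 3

First, degree: the shape is more complex than any degree-3 surface, so deg p = 4.
Then, symmetries: every cross-section ⟂ z is a circle, so x, y appear only via x² + y².
Next, from the axis intercepts and sections: a circular section at z = 0 has radius between 1 and 2; among the integer gridlines, it crosses the z-axis at z ∈ {-1, 1}.
Finally, fitting integer coefficients to these (and the overall shape) gives p.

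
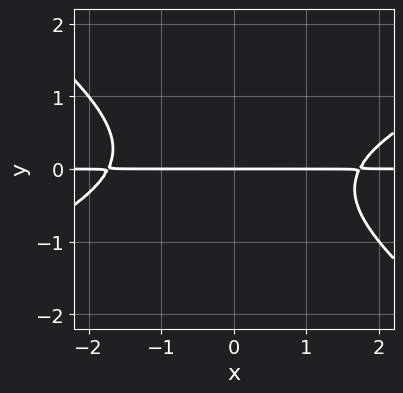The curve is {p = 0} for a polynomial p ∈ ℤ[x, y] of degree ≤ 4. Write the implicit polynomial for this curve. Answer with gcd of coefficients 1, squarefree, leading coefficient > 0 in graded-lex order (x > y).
x^2*y - x*y^2 - 3*y^3 - 3*y

(a) Degree: no degree-2 curve has this shape, so deg p = 3.
(b) Reading off the gridlines: it crosses the y-axis at the gridline y = 0; the visible x-axis segment lies entirely on the curve.
(c) Together with the visible shape, these determine p as stated.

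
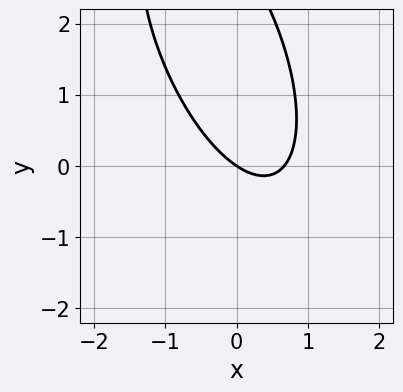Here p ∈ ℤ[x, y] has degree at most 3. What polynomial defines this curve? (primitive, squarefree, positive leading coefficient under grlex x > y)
3*x^2 + 2*x*y + y^2 - 2*x - 3*y

The degree is 2 — a generic line meets the curve in up to 2 points.
From the visible intercepts: it meets the x-axis at x = 0 (among the integer gridlines); it crosses the y-axis at the gridline y = 0.
Matching integer coefficients to the picture gives p.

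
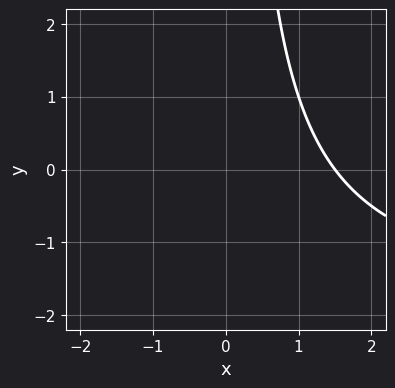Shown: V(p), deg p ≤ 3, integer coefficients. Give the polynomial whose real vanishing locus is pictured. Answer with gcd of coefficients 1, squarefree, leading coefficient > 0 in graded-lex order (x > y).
x*y + 2*x - 3

Degree: no degree-1 curve has this shape, so deg p = 2.
Checking where it meets the axes: the curve avoids every integer y-axis point in the box.
Matching integer coefficients to the picture gives p.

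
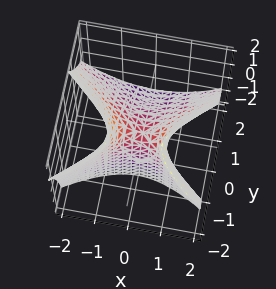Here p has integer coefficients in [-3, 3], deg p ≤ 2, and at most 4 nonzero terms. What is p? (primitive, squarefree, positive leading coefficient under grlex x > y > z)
2*x^2 - 3*y^2 - 3*y*z - 2*z

1. deg p = 2. A generic line meets the surface in up to 2 points.
2. Checking where it meets the axes: it meets the y-axis at y = 0 (among the integer gridlines); it meets the x-axis at x = 0 (among the integer gridlines); it crosses the z-axis at the gridline z = 0.
3. The integer polynomial consistent with all of this is the stated p.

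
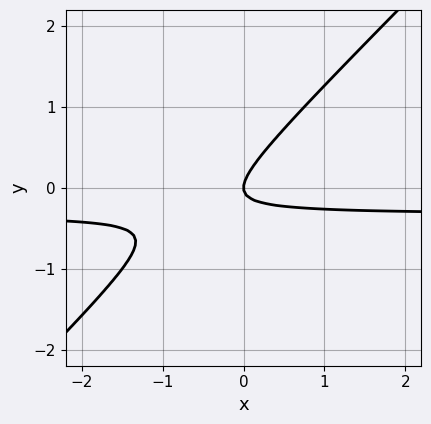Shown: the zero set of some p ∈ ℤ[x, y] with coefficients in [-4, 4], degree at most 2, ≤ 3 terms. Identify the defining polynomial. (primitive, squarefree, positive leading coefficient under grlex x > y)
3*x*y - 3*y^2 + x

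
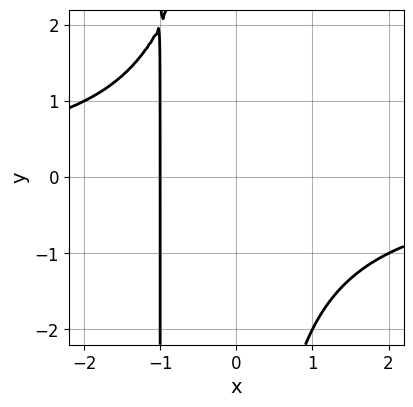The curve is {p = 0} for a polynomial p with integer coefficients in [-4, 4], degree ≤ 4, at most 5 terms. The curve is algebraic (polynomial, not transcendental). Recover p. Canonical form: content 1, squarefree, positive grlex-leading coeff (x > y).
x^2*y + x*y + 2*x + 2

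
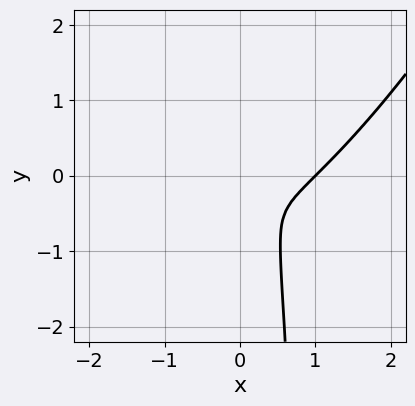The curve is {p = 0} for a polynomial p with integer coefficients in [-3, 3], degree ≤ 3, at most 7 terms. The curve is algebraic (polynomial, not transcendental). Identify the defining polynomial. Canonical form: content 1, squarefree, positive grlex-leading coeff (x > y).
3*x^3 - 3*x^2*y + x*y^2 - 3*x^2 - y^2

First, the degree is 3 — a generic line meets the curve in up to 3 points.
Then, observable constraints: it crosses the x-axis at the gridline x = 1.
Finally, fitting integer coefficients to these (and the overall shape) gives p.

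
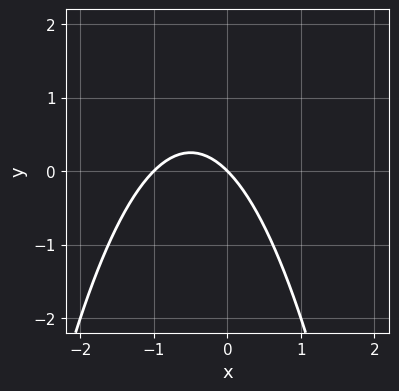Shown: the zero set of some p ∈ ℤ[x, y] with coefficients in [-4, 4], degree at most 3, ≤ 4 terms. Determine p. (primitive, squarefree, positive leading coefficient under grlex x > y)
(a) Degree: the shape is more complex than any degree-1 curve, so deg p = 2.
(b) Reading off the gridlines: it meets the y-axis at y = 0 (among the integer gridlines); among the integer gridlines, it crosses the x-axis at x ∈ {-1, 0}.
(c) Matching integer coefficients to the picture gives p.

x^2 + x + y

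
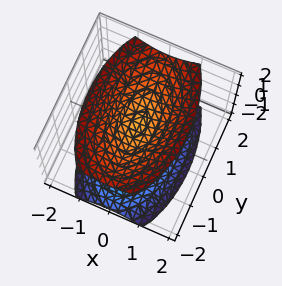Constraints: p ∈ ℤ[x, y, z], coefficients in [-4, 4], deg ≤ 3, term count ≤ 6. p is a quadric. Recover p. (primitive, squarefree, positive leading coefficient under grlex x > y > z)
1. The picture has 2 separate pieces. Treating them together as one polynomial.
2. The degree is 2 — two sheets facing apart; a quadric.
3. Symmetries: mirror symmetry z ↦ −z ⇒ only even powers of z; it's symmetric under x → −x, forcing even powers of x; it's symmetric under y → −y, forcing even powers of y.
4. From the visible intercepts: the surface avoids every integer x-axis point in the box; no y-intercept at any integer in the box.
5. Assembling these constraints gives the stated polynomial.

3*x^2 + y^2 - 2*z^2 + 1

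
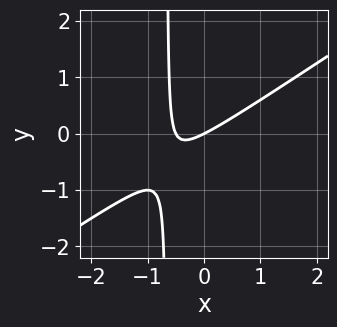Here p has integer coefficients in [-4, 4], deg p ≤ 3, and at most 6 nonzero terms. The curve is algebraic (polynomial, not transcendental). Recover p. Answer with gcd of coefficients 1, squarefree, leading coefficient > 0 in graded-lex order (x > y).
1. The degree is 2 — no degree-1 curve has this shape.
2. Checking where it meets the axes: it crosses the y-axis at the gridline y = 0; it meets the x-axis at x = 0 (among the integer gridlines).
3. Together with the visible shape, these determine p as stated.

2*x^2 - 3*x*y + x - 2*y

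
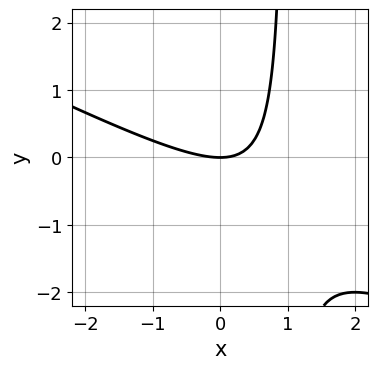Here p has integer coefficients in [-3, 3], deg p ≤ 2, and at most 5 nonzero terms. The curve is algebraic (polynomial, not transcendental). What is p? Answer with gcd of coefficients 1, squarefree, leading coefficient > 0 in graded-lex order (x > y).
deg p = 2.
Reading off the gridlines: it meets the y-axis at y = 0 (among the integer gridlines); it crosses the x-axis at the gridline x = 0.
Fitting integer coefficients to these (and the overall shape) gives p.

x^2 + 2*x*y - 2*y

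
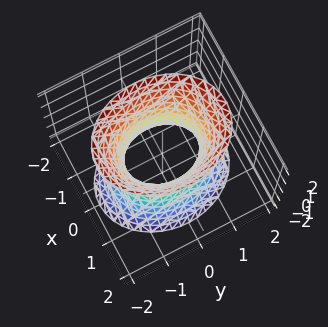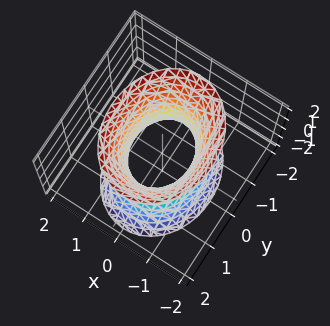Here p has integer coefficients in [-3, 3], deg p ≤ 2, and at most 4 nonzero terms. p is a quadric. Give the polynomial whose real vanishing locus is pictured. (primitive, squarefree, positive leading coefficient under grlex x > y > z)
3*x^2 + 2*y^2 - z^2 - 2

First, degree: one connected sheet with a waist; a quadric, so deg p = 2.
Then, symmetries: mirror symmetry y ↦ −y ⇒ only even powers of y; mirror symmetry x ↦ −x ⇒ only even powers of x; it's symmetric under z → −z, forcing even powers of z.
Next, from the axis intercepts and sections: the surface avoids every integer z-axis point in the box; among the integer gridlines, it crosses the y-axis at y ∈ {-1, 1}.
Finally, together with the visible shape, these determine p as stated.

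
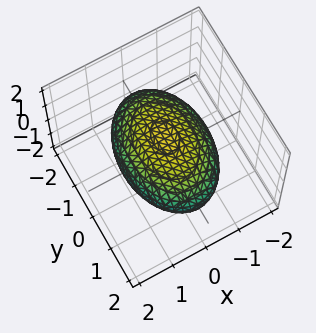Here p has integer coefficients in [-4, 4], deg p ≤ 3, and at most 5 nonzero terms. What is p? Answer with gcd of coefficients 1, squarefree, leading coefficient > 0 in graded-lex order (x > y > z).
2*x^2 + y^2 + 3*z^2 - 3

First, degree: bounded and convex; a quadric, so deg p = 2.
Next, symmetries: the x ↦ −x reflection is a symmetry, so x appears only in even powers; the y ↦ −y reflection is a symmetry, so y appears only in even powers; the z ↦ −z reflection is a symmetry, so z appears only in even powers.
Next, from the visible intercepts: among the integer gridlines, it crosses the z-axis at z ∈ {-1, 1}.
Finally, together with the visible shape, these determine p as stated.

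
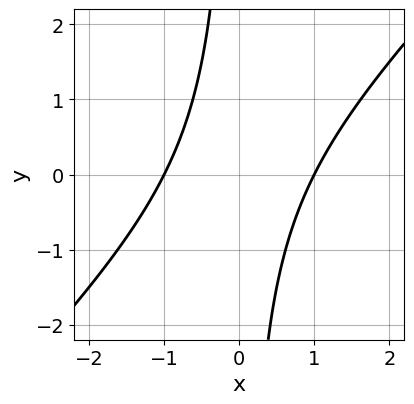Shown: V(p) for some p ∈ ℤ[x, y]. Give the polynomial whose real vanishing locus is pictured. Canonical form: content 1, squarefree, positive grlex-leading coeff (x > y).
First, the degree is 2 — no degree-1 curve has this shape.
Next, from the visible intercepts: the x-axis gridline crossings are at x ∈ {-1, 1}; no y-intercept at any integer in the box.
Finally, matching integer coefficients to the picture gives p.

x^2 - x*y - 1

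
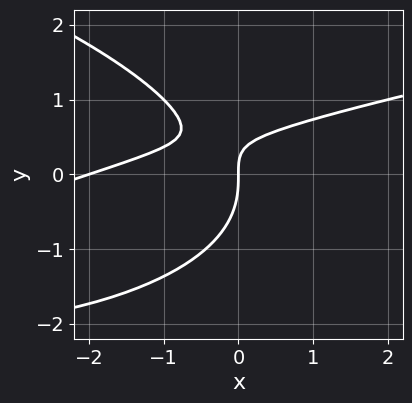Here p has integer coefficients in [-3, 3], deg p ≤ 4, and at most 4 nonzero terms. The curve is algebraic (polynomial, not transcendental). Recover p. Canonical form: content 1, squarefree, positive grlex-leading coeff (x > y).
2*y^3 - x^2 + 3*x*y - 2*x

1. deg p = 3. A generic line meets the curve in up to 3 points.
2. From the visible intercepts: the x-axis gridline crossings are at x ∈ {-2, 0}; it meets the y-axis at y = 0 (among the integer gridlines).
3. Together with the visible shape, these determine p as stated.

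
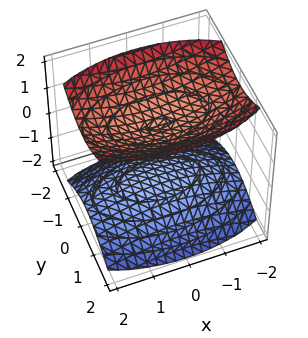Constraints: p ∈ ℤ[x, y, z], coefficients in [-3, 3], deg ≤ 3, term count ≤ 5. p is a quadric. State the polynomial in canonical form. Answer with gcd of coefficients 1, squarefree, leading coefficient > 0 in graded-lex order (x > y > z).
x^2 + 3*y^2 - 3*z^2 + 3

I count 2 distinct pieces.
Degree: two separate bowl-shaped sheets opening away from each other; a quadric, so deg p = 2.
Symmetries: mirror symmetry y ↦ −y ⇒ only even powers of y; the x ↦ −x reflection is a symmetry, so x appears only in even powers; it's symmetric under z → −z, forcing even powers of z.
Observable constraints: it misses every integer gridline on the y-axis; it misses every integer gridline on the x-axis; among the integer gridlines, it crosses the z-axis at z ∈ {-1, 1}.
Fitting integer coefficients to these (and the overall shape) gives p.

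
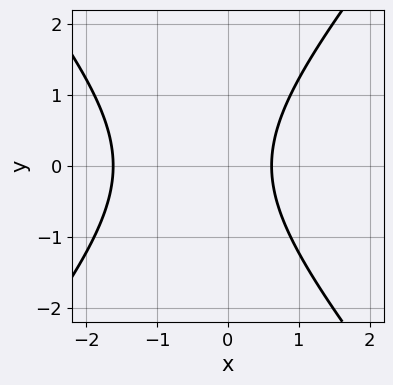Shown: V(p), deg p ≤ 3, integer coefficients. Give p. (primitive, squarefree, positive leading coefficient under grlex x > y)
3*x^2 - 2*y^2 + 3*x - 3

(a) Degree: a generic line meets the curve in up to 2 points, so deg p = 2.
(b) Symmetries: mirror symmetry y ↦ −y ⇒ only even powers of y.
(c) Checking where it meets the axes: no y-intercept at any integer in the box.
(d) Together with the visible shape, these determine p as stated.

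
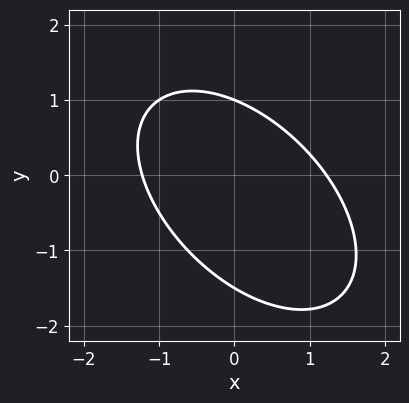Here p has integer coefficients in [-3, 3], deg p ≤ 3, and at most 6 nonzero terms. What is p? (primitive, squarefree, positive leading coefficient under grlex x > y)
(a) Degree: a generic line meets the curve in up to 2 points, so deg p = 2.
(b) Reading off the gridlines: it crosses the y-axis at the gridline y = 1.
(c) Putting this together gives p.

2*x^2 + 2*x*y + 2*y^2 + y - 3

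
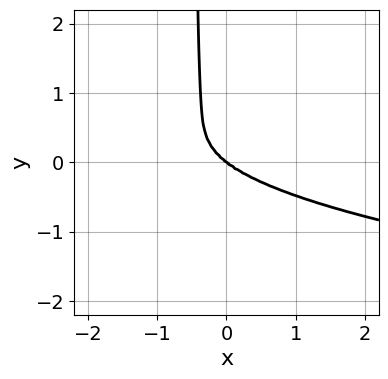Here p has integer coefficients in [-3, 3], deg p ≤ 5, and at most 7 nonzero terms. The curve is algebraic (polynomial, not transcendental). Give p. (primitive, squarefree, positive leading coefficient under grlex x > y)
Degree: the shape is more complex than any degree-3 curve, so deg p = 4.
From the axis intercepts and sections: it crosses the y-axis at the gridline y = 0; it meets the x-axis at x = 0 (among the integer gridlines).
Together with the visible shape, these determine p as stated.

3*x^2*y^2 - 2*x*y^3 - 2*x^3 - 2*x^2*y - y^3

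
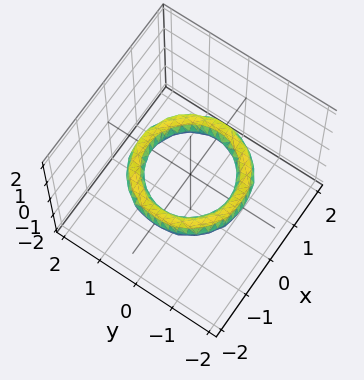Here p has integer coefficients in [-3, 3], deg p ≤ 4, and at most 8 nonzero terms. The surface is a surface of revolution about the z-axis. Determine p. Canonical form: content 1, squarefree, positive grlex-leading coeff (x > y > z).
deg p = 4.
Symmetry: the z-axis is an axis of rotation, so x and y enter only as x² + y².
Against the integer gridlines: among the integer gridlines, it crosses the y-axis at y ∈ {-1, 1}; the x-axis gridline crossings are at x ∈ {-1, 1}; no z-intercept at any integer in the box; a circular section at z = 0 has radius exactly 1.
Together with the visible shape, these determine p as stated.

x^4 + 2*x^2*y^2 + y^4 - 3*x^2 - 3*y^2 + 3*z^2 + 2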